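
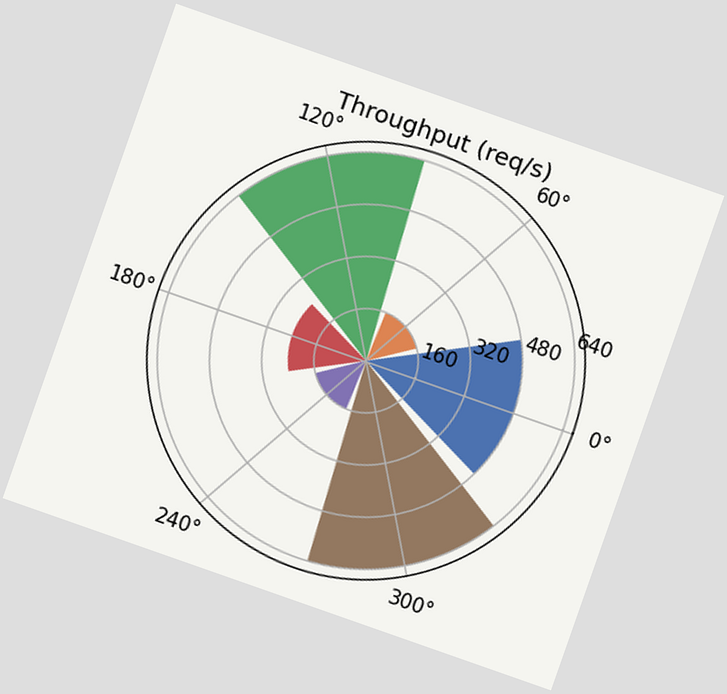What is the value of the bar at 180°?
The chart is tilted about 19° clockwise. The bar at 180° reaches 240req/s on the radial axis.

240req/s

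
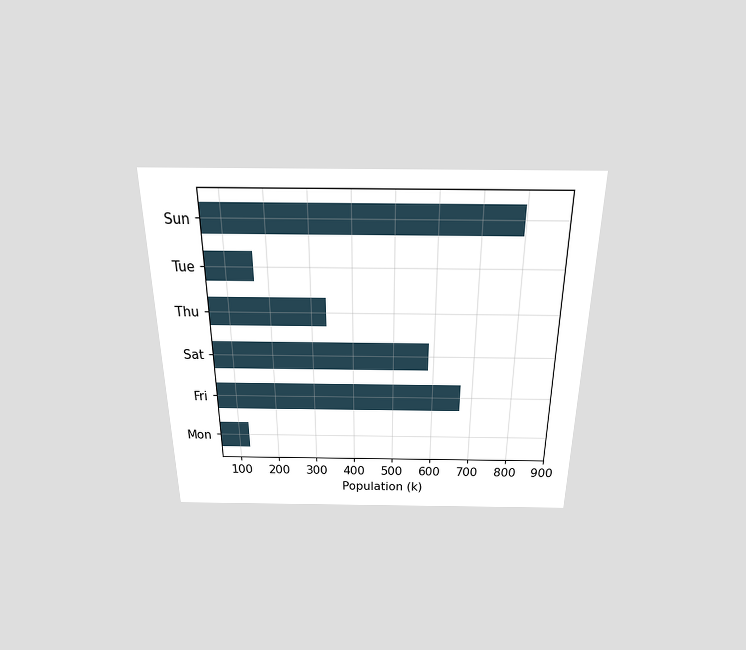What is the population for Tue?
168k

The chart is viewed slightly from above. Reading along the chart's x-axis, the Tue bar reaches 168k.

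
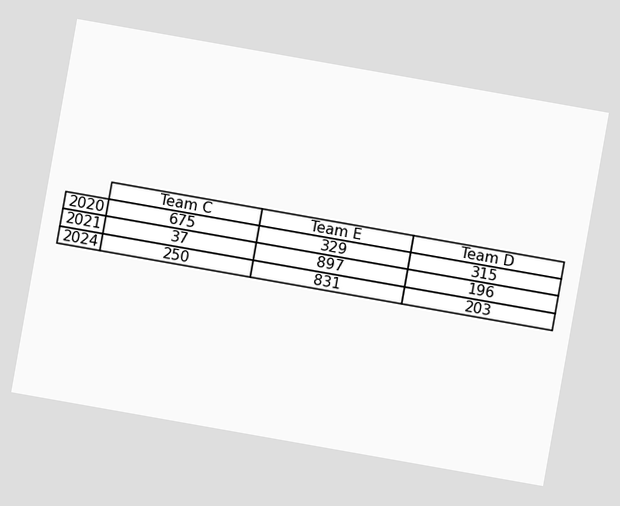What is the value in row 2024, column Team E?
831

The chart is tilted about 10° clockwise. The (2024, Team E) cell reads 831.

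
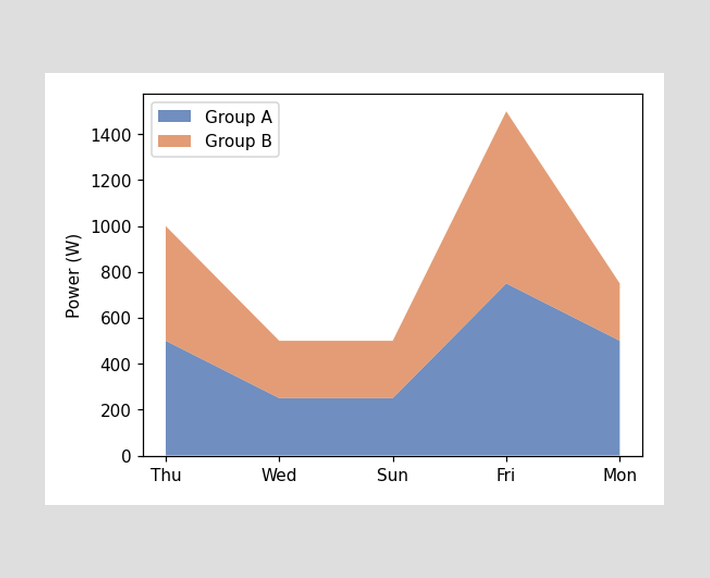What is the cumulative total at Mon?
The stacked total at Mon reaches 750W.

750W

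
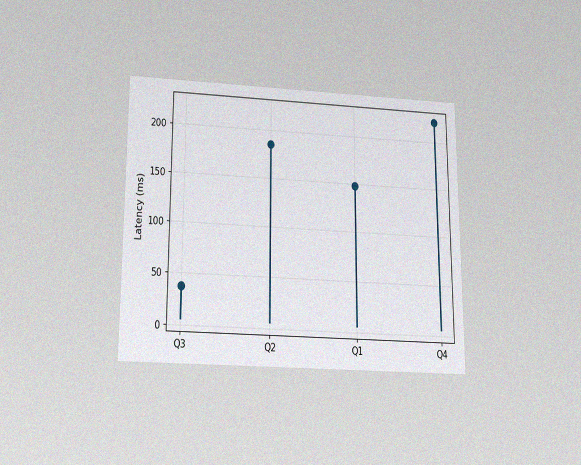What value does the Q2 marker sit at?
The chart is viewed slightly from below, with some photo noise. The Q2 marker sits at 185ms.

185ms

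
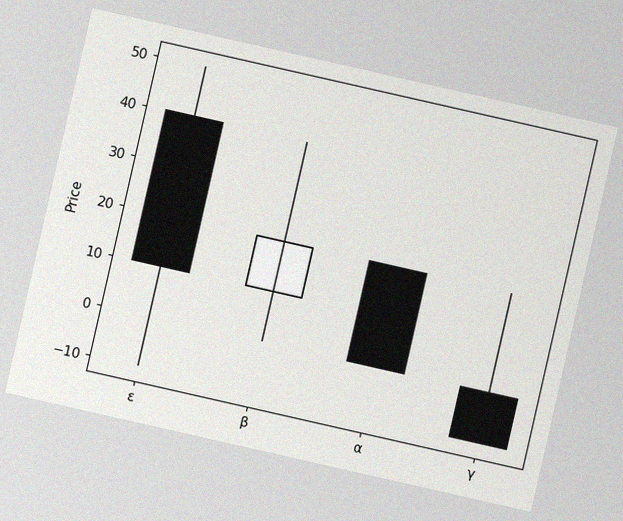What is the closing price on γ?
-10

The chart is tilted about 13° clockwise, with some photo noise. The γ candle closes at -10.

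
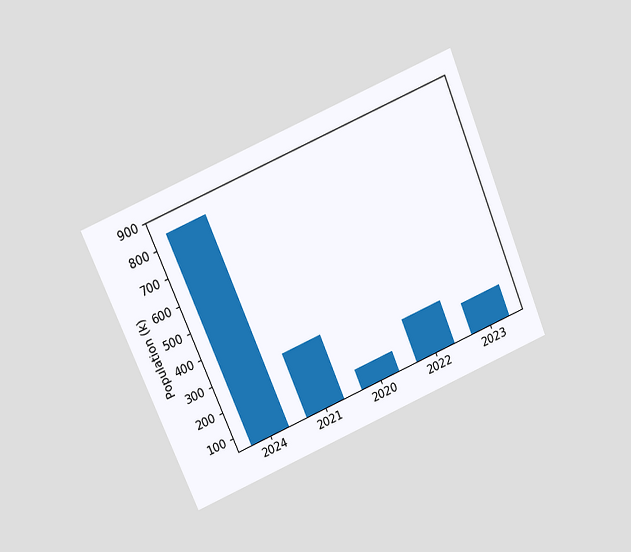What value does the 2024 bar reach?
840k

The chart is tilted about 23° counter-clockwise and viewed slightly from above. Reading along the chart's y-axis, the 2024 bar reaches 840k.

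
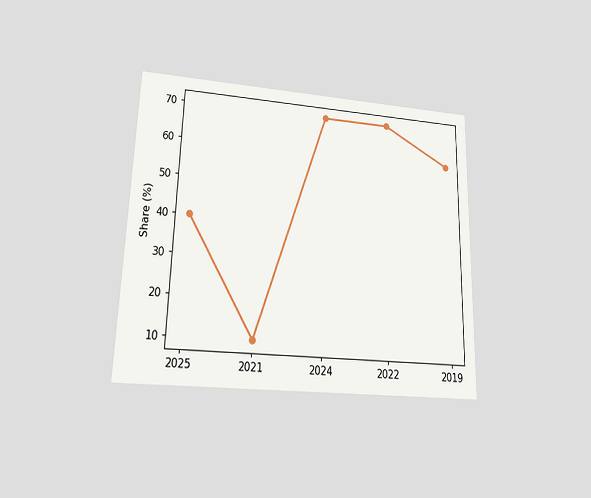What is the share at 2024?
70%

The chart is viewed at a slight angle. At 2024, the line is at 70%.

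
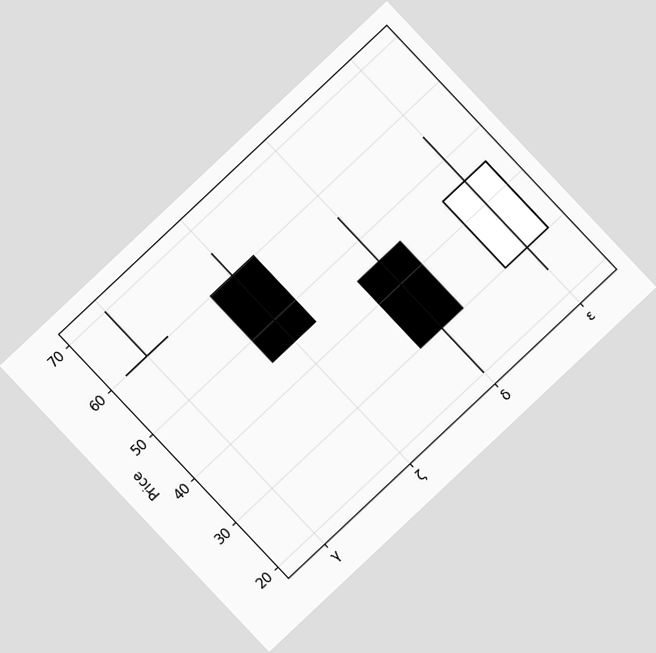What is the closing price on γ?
The chart is tilted about 43° counter-clockwise. The γ candle closes at 60.

60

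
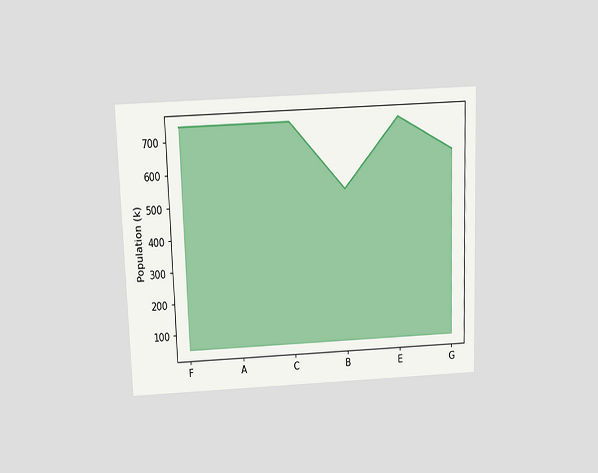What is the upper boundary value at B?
The chart is tilted about 2° counter-clockwise and viewed slightly from above. At B the upper boundary is at 530k.

530k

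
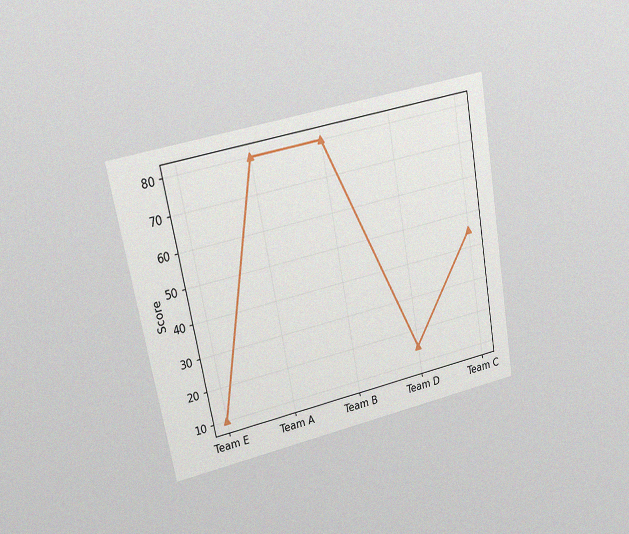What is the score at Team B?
The chart is tilted about 11° counter-clockwise and viewed at a slight angle, with some photo noise. At Team B, the line is at 80.

80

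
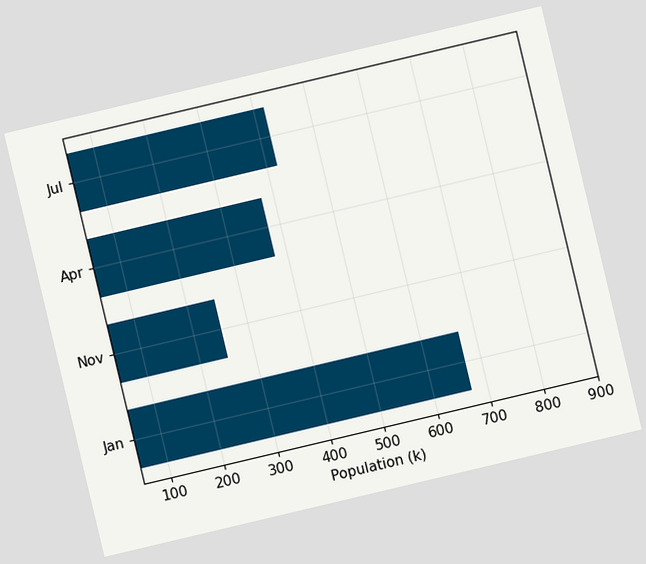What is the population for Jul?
420k

The chart is tilted about 13° counter-clockwise. Reading along the chart's x-axis, the Jul bar reaches 420k.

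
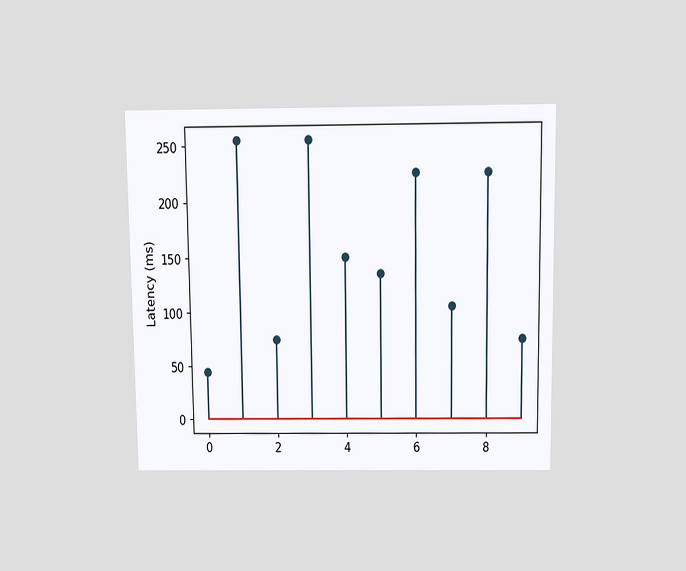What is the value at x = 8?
225ms

The chart is viewed slightly from above. The stem at x=8 reaches 225ms.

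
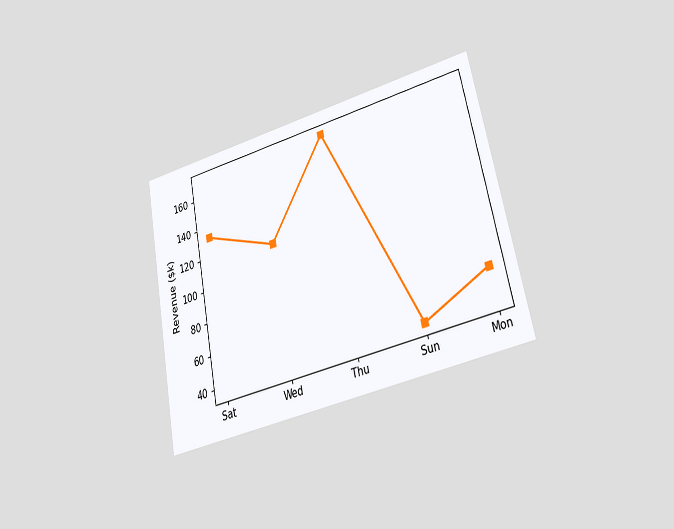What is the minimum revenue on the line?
The chart is tilted about 12° counter-clockwise and viewed at a slight angle. The lowest point is at Sun, and reading across to the y-axis gives $38k.

$38k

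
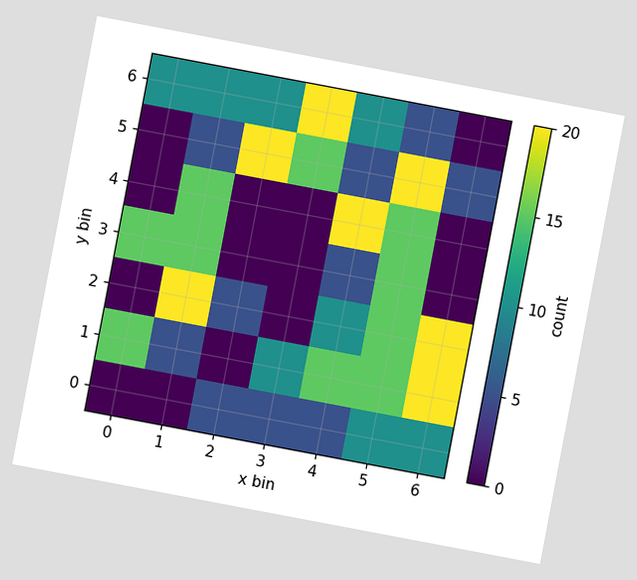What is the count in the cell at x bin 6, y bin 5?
The chart is tilted about 11° clockwise. Matching the cell (6, 5) against the colorbar gives 5.

5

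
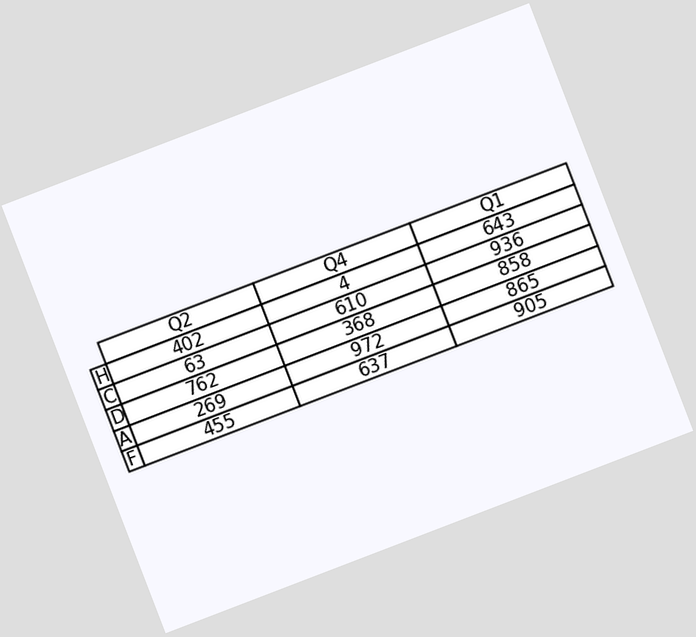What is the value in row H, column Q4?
The chart is tilted about 21° counter-clockwise. The (H, Q4) cell reads 4.

4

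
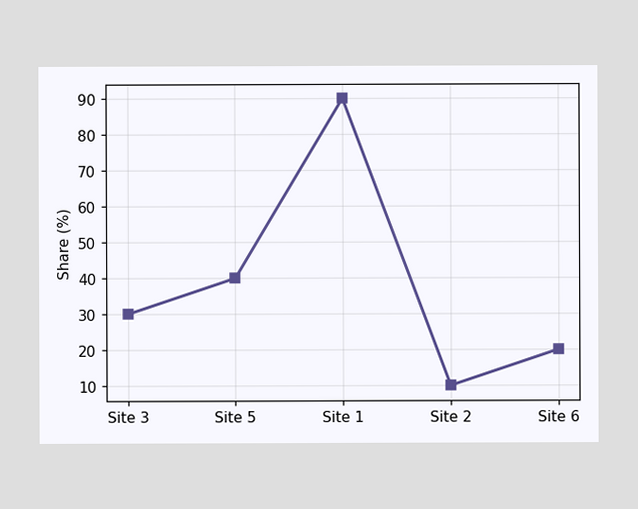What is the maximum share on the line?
The highest point is at Site 1, and reading across to the y-axis gives 90%.

90%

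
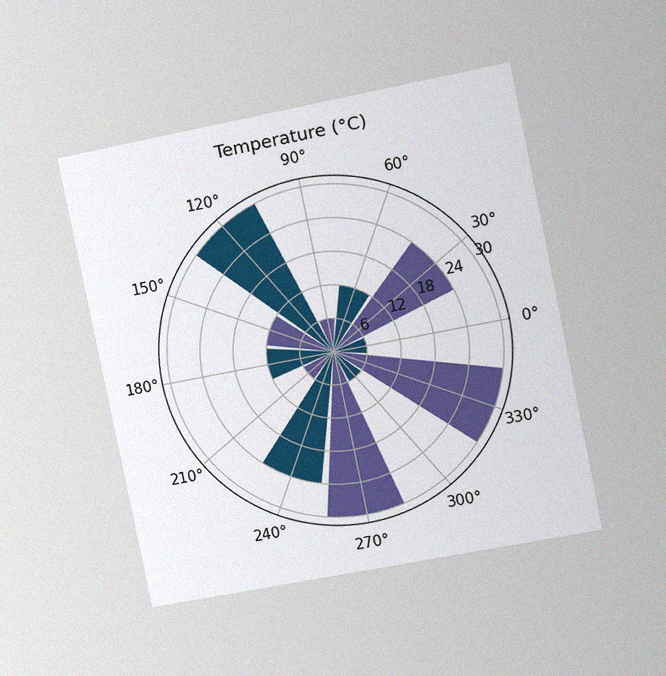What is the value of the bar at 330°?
The chart is tilted about 11° counter-clockwise and viewed slightly from the right, with some photo noise. The bar at 330° reaches 30°C on the radial axis.

30°C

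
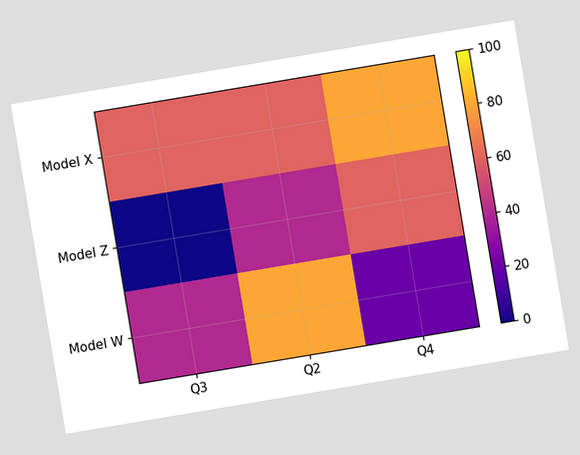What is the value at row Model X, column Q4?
80

The chart is tilted about 9° counter-clockwise. Matching cell (Model X, Q4) against the colorbar gives 80.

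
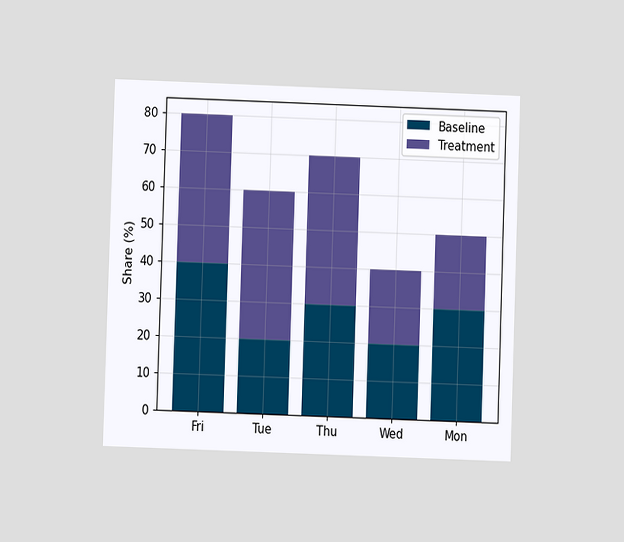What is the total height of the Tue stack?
60%

The chart is viewed at a slight angle. The Tue stack's top reaches 60% on the y-axis.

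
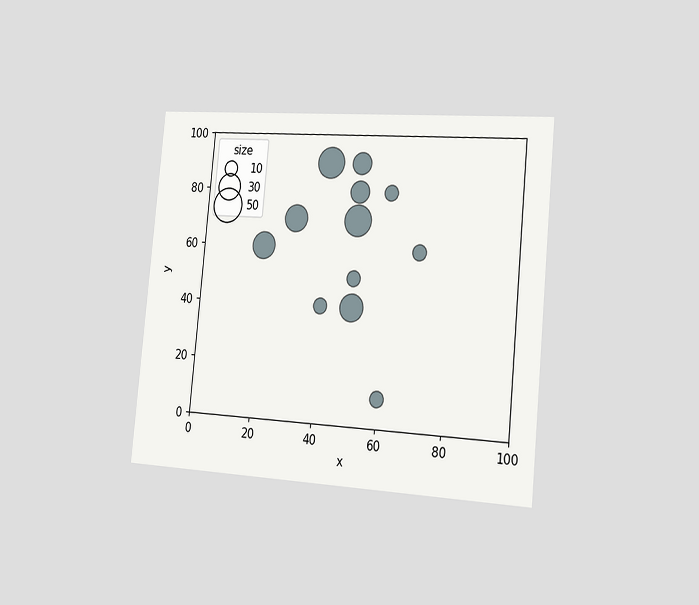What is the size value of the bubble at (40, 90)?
40

The chart is tilted about 5° clockwise and viewed slightly from the right. Matching the bubble at (40, 90) against the size legend gives 40.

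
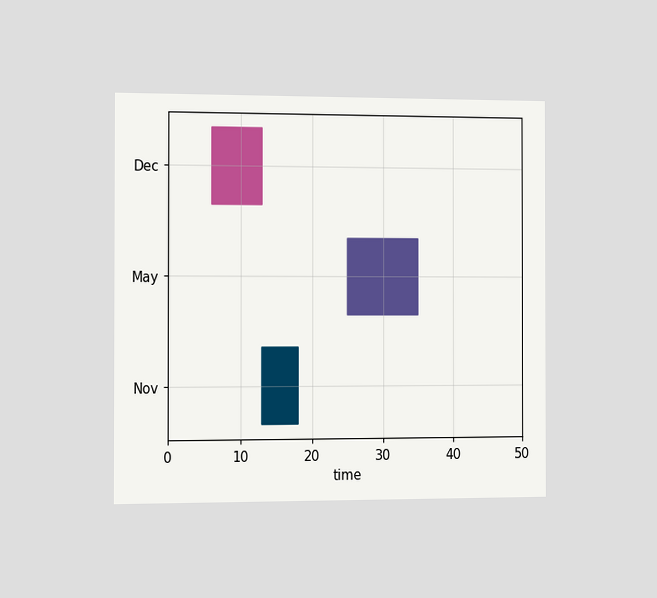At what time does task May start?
The chart is viewed slightly from the left. The May bar begins at t=25.

25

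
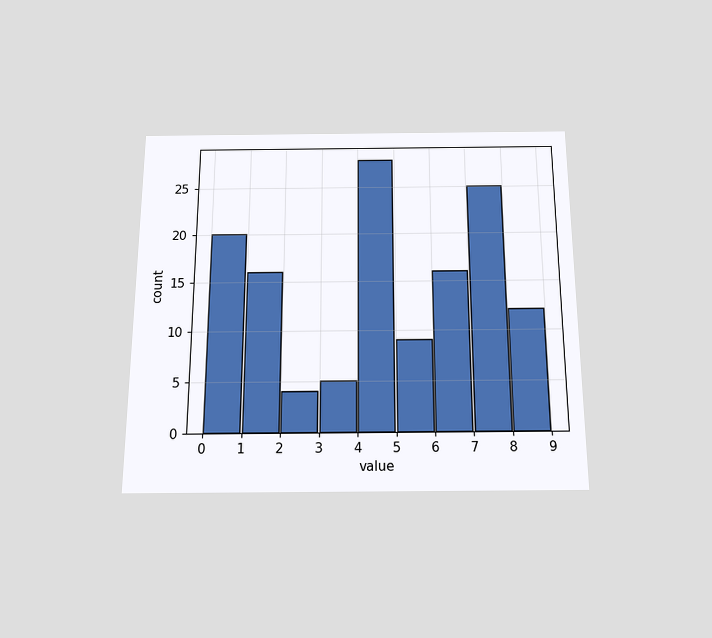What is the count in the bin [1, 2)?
The chart is viewed slightly from below. The [1, 2) bin has height 16.

16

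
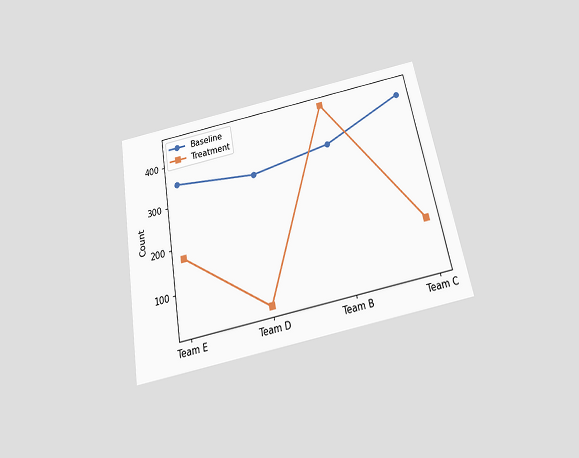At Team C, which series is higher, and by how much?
Baseline, by 300

The chart is tilted about 10° counter-clockwise and viewed slightly from below. At Team C, Baseline sits above the other line by 300.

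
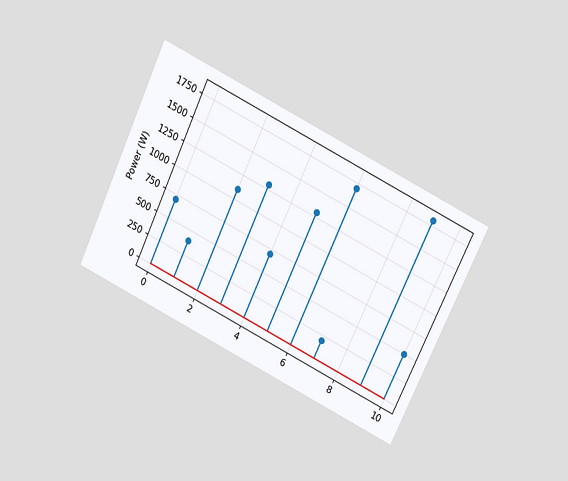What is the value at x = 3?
1300W

The chart is tilted about 25° clockwise and viewed slightly from above. The stem at x=3 reaches 1300W.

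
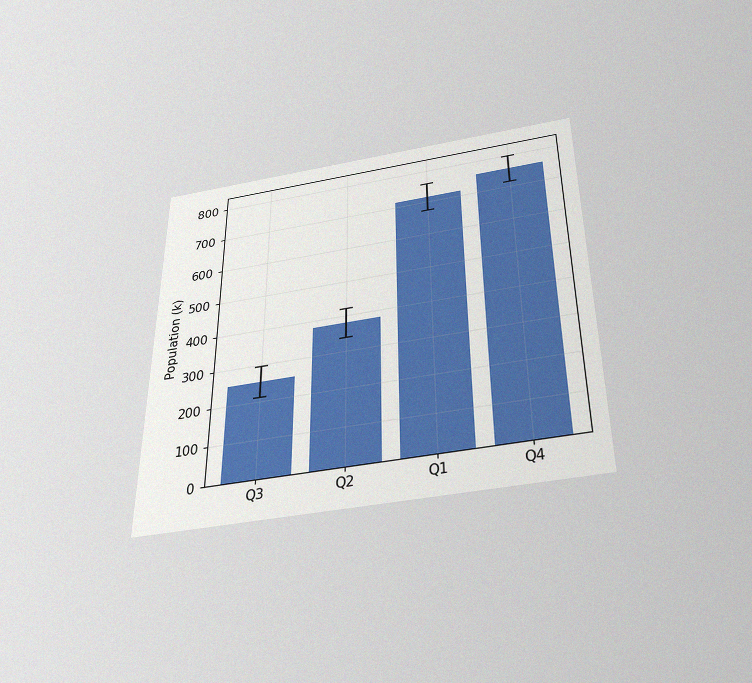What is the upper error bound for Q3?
The chart is viewed slightly from below, with some photo noise. The Q3 bar's upper whisker reaches 294k.

294k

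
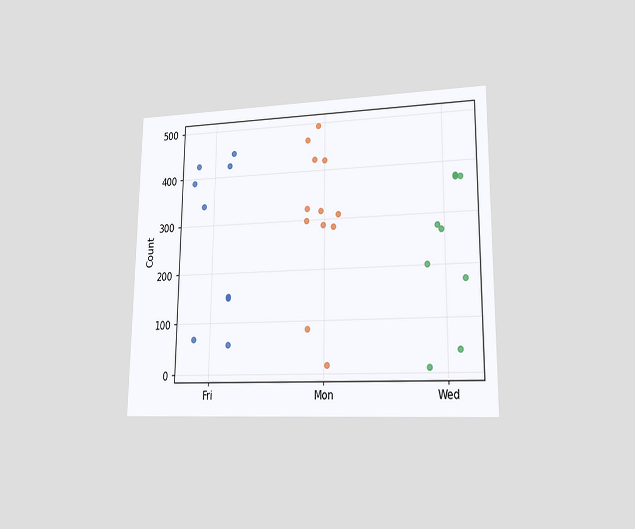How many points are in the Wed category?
9

The chart is viewed at a slight angle. Counting the markers in the Wed column gives 9.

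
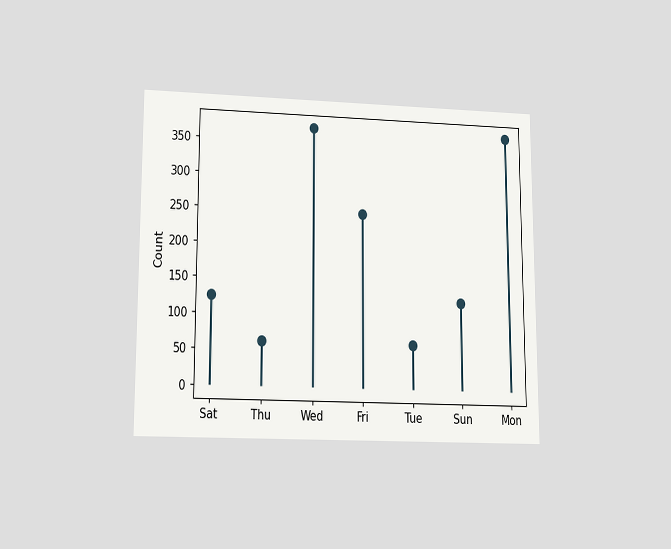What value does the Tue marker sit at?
The chart is viewed slightly from below. The Tue marker sits at 62.

62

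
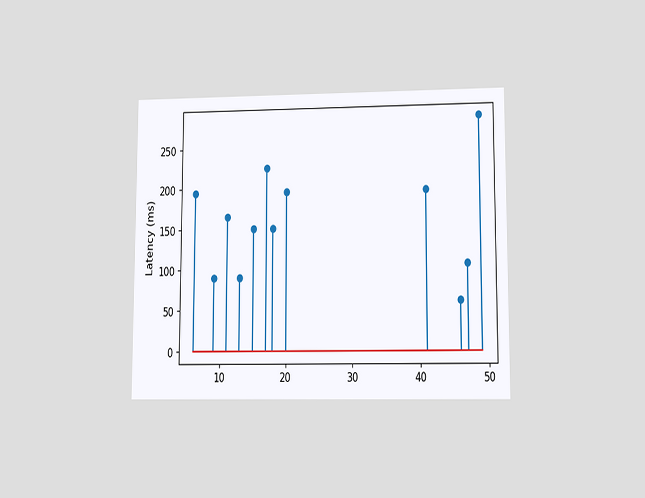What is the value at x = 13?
The chart is viewed at a slight angle. The stem at x=13 reaches 90ms.

90ms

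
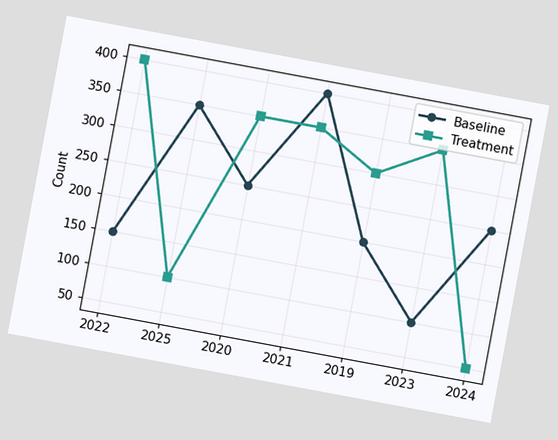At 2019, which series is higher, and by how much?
The chart is tilted about 11° clockwise. At 2019, Treatment sits above the other line by 100.

Treatment, by 100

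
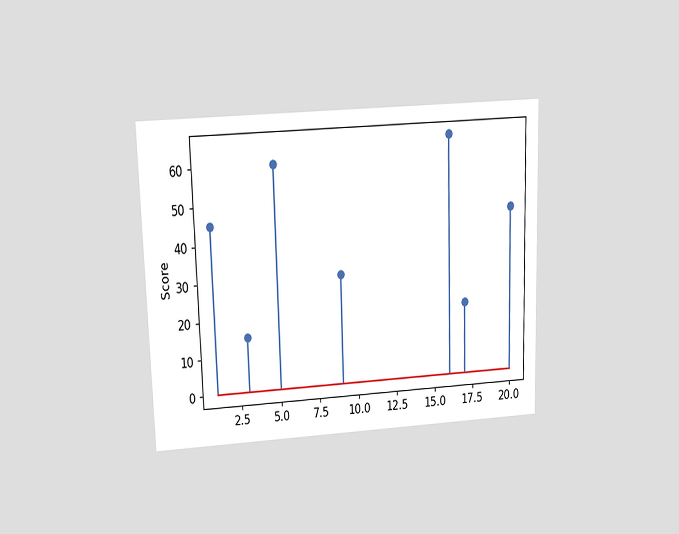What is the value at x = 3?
The chart is viewed slightly from above. The stem at x=3 reaches 15.

15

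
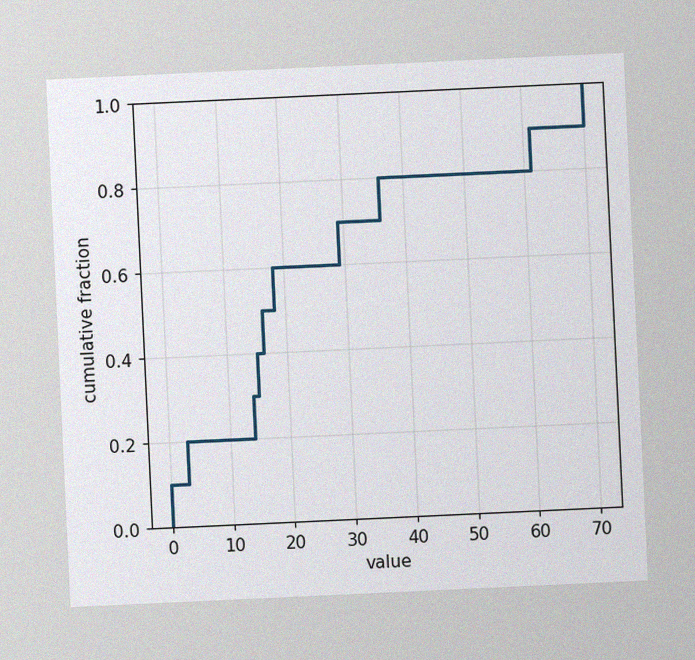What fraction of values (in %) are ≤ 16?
The chart is tilted about 3° counter-clockwise, with some photo noise. At x=16 the ECDF step is at 50%.

50%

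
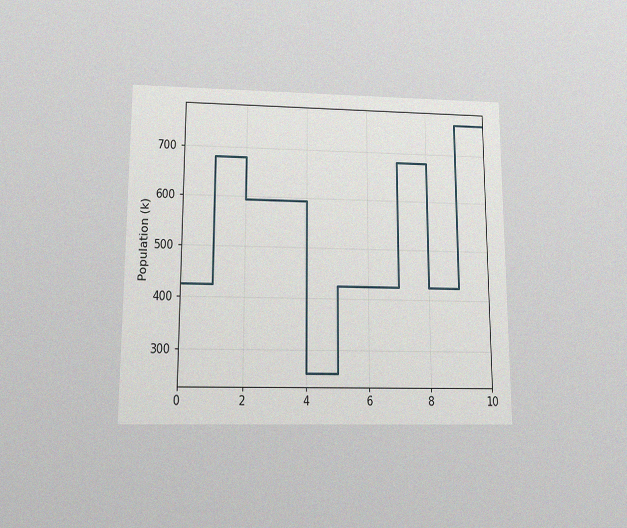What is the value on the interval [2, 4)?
The chart is viewed slightly from below, with some photo noise. On [2, 4) the step sits at 595k.

595k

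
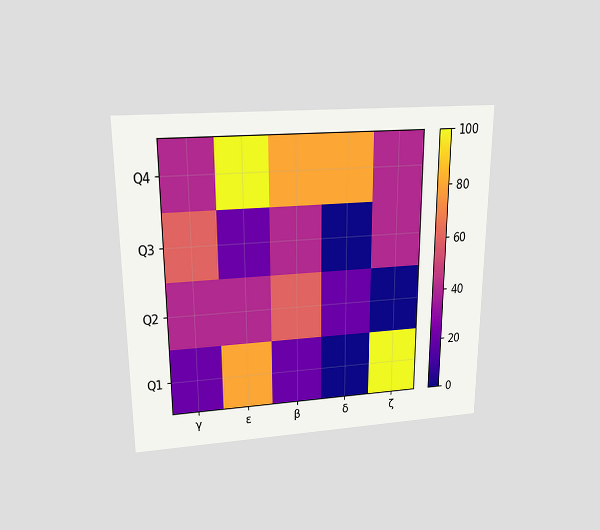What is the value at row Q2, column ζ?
0

The chart is viewed slightly from above. Matching cell (Q2, ζ) against the colorbar gives 0.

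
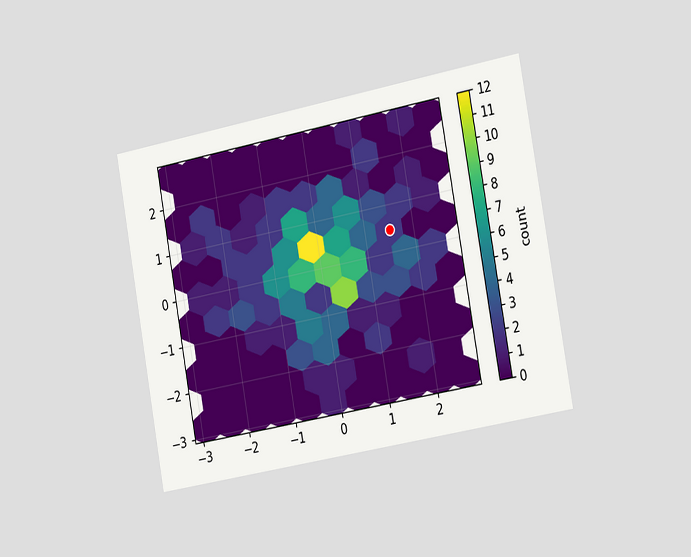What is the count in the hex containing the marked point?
The chart is tilted about 10° counter-clockwise and viewed slightly from the right. The marked hex reads 2 on the colorbar.

2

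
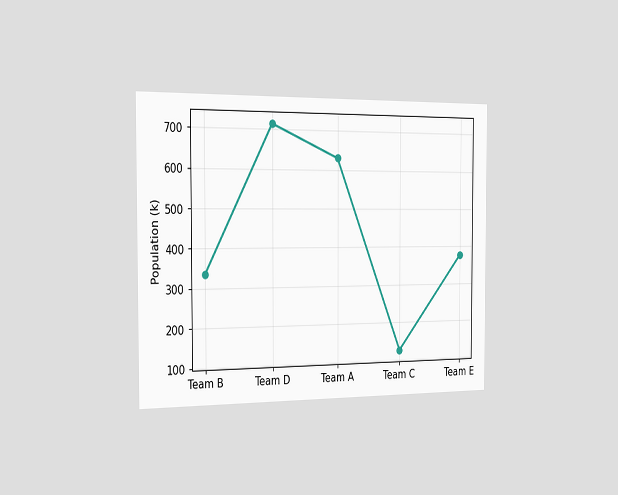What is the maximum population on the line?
714k

The chart is viewed slightly from the left. The highest point is at Team D, and reading across to the y-axis gives 714k.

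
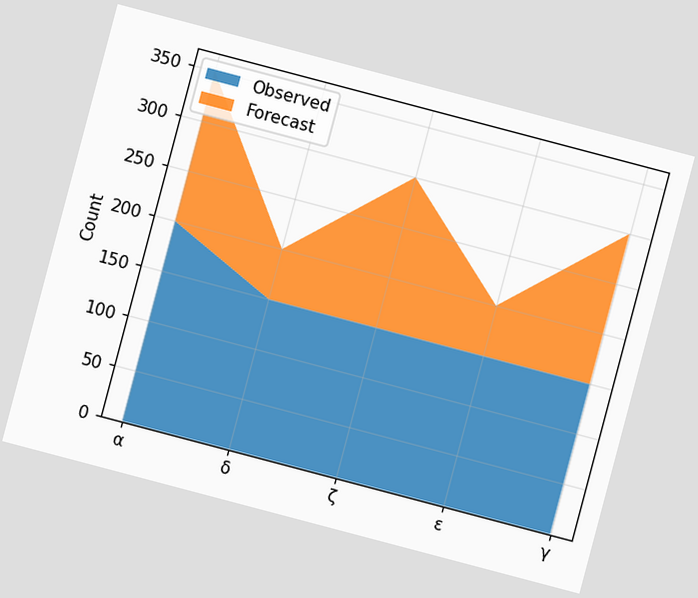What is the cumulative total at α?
The chart is tilted about 15° clockwise. The stacked total at α reaches 350.

350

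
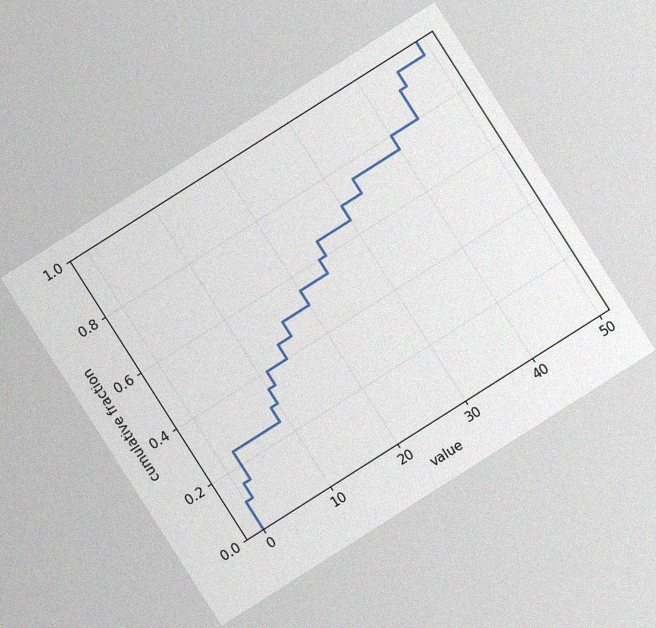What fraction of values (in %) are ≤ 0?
The chart is tilted about 32° counter-clockwise, with some photo noise. At x=0 the ECDF step is at 10%.

10%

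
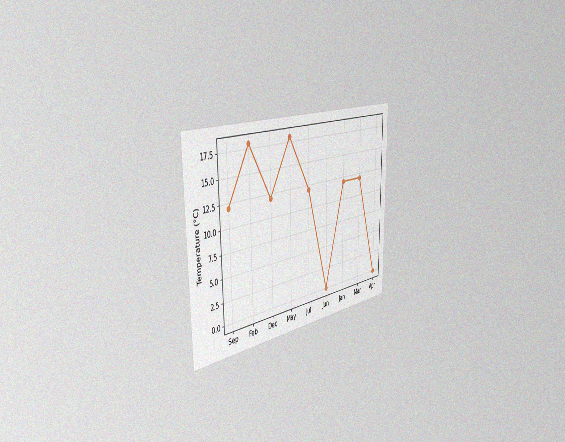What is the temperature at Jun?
0°C

The chart is viewed slightly from the left, with some photo noise. At Jun, the line is at 0°C.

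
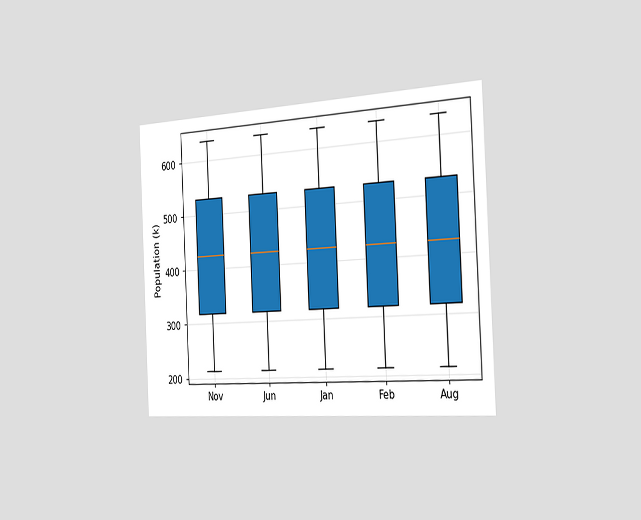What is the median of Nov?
The chart is tilted about 3° counter-clockwise and viewed slightly from the right. The median line in the Nov box sits at 424k.

424k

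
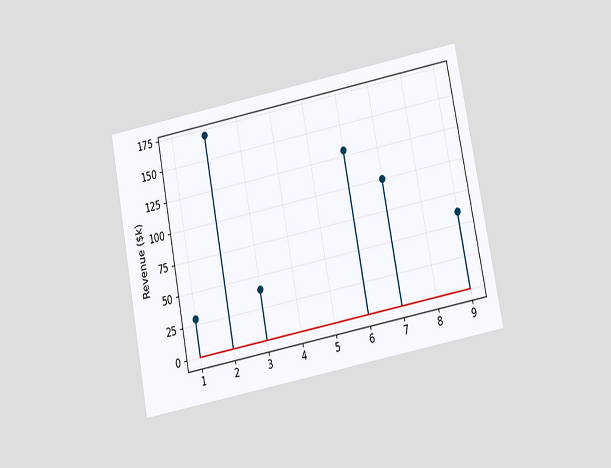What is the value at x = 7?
$100k

The chart is tilted about 11° counter-clockwise and viewed slightly from below. The stem at x=7 reaches $100k.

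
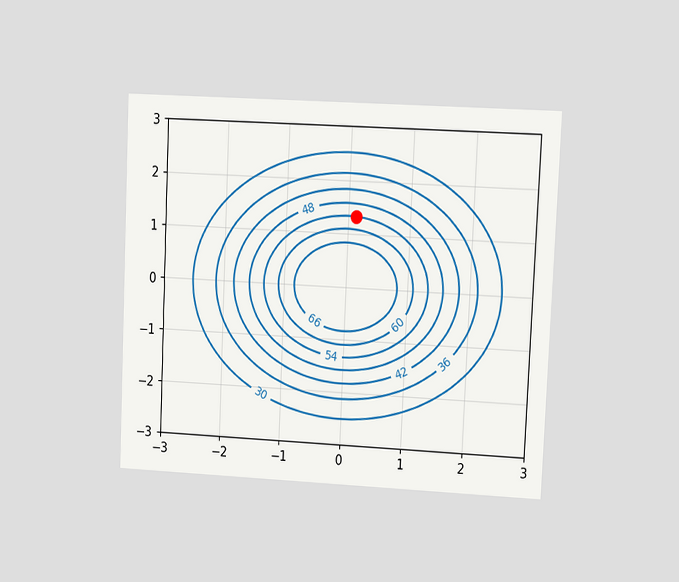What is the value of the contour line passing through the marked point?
The chart is tilted about 3° clockwise and viewed at a slight angle. The marked point sits on the contour labelled 54.

54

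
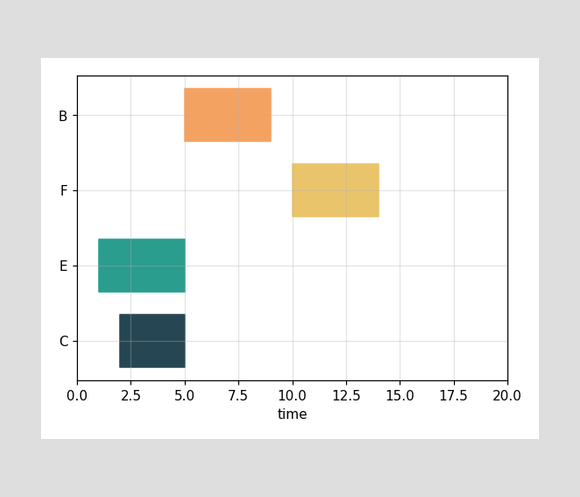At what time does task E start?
The E bar begins at t=1.

1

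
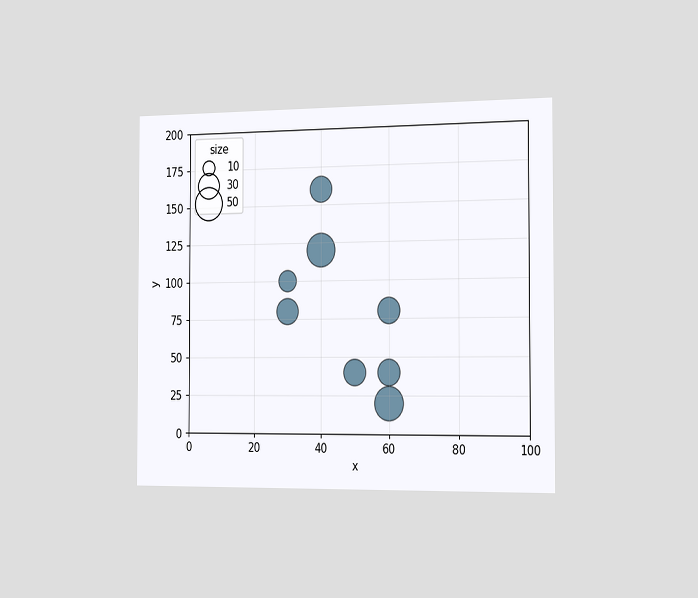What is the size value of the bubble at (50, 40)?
The chart is viewed slightly from the right. Matching the bubble at (50, 40) against the size legend gives 30.

30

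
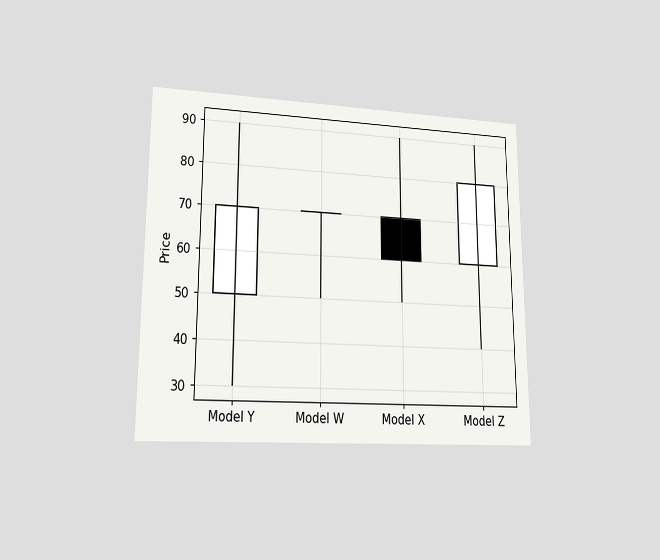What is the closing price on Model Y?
The chart is viewed at a slight angle. The Model Y candle closes at 70.

70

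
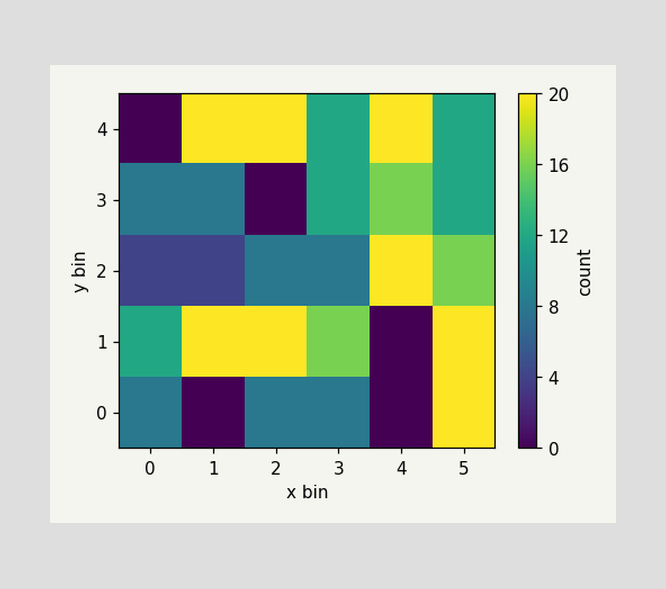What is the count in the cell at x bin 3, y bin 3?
12

Matching the cell (3, 3) against the colorbar gives 12.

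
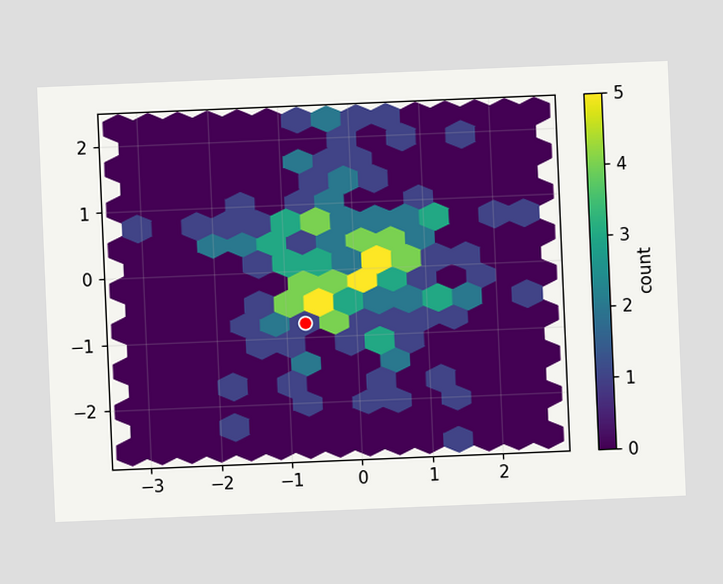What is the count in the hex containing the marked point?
1

The chart is tilted about 2° counter-clockwise. The marked hex reads 1 on the colorbar.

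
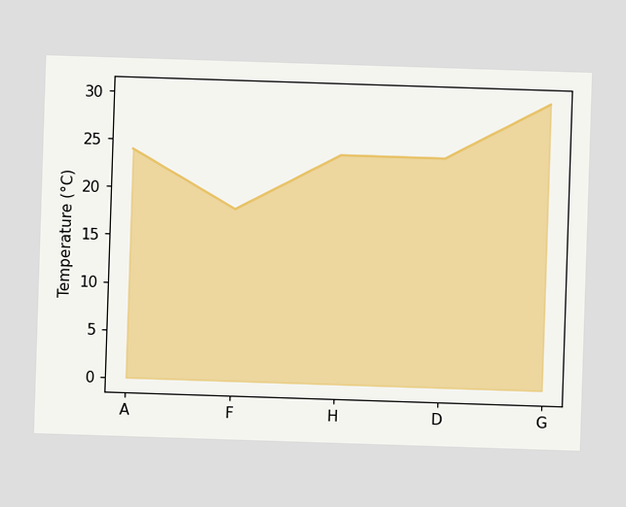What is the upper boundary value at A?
At A the upper boundary is at 24°C.

24°C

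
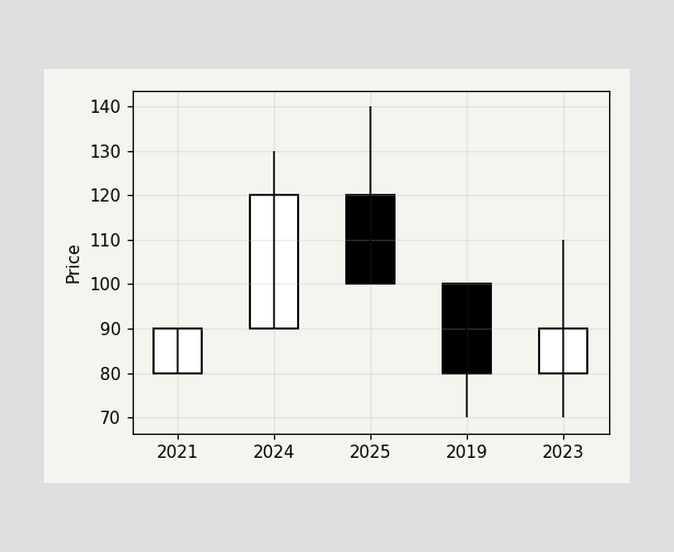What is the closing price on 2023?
The 2023 candle closes at 90.

90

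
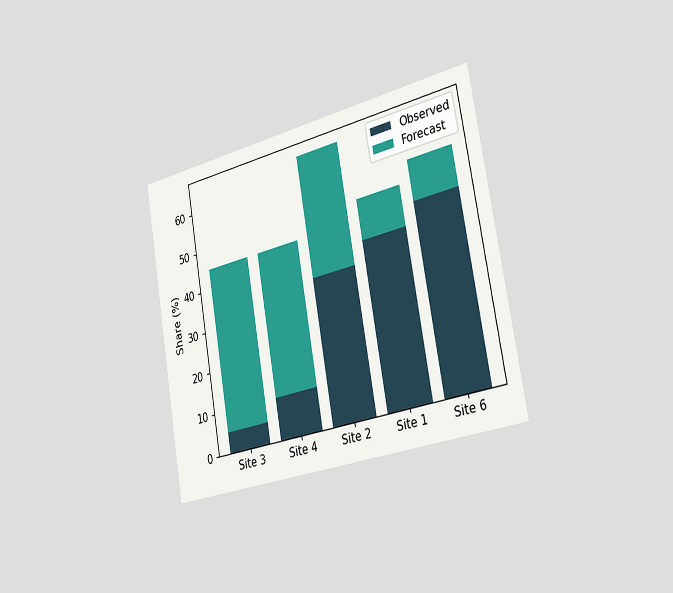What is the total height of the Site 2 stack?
65%

The chart is tilted about 10° counter-clockwise and viewed slightly from the right. The Site 2 stack's top reaches 65% on the y-axis.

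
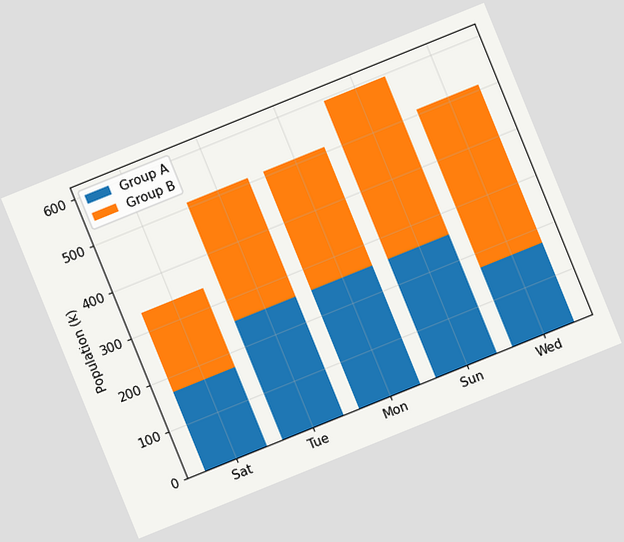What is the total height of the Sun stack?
The chart is tilted about 22° counter-clockwise. The Sun stack's top reaches 595k on the y-axis.

595k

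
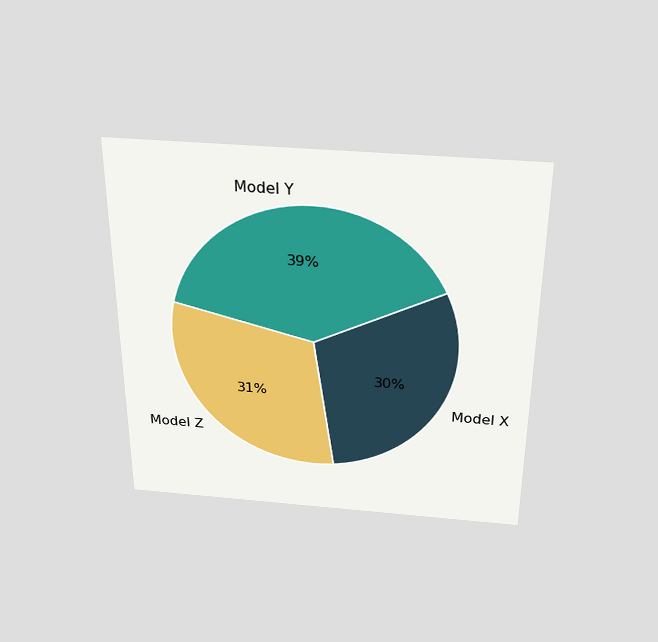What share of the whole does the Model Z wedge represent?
31%

The chart is viewed slightly from above. The Model Z slice takes up 31% of the pie.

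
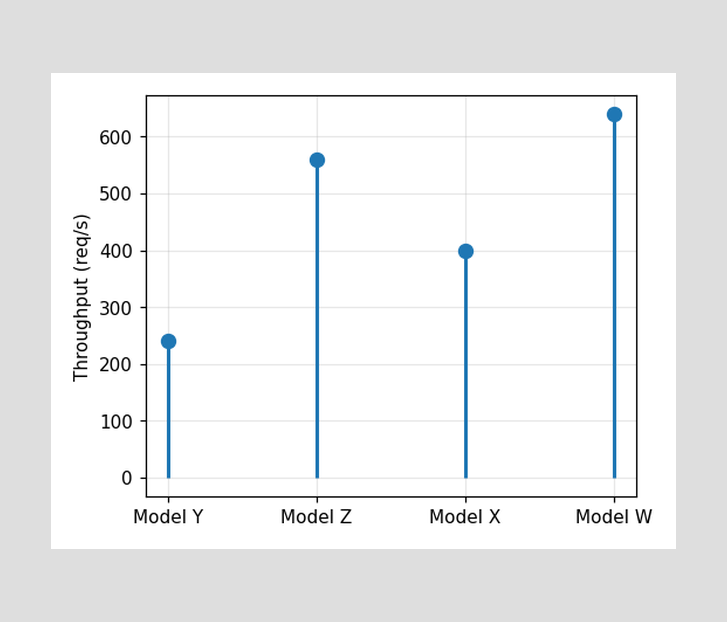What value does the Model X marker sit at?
400req/s

The Model X marker sits at 400req/s.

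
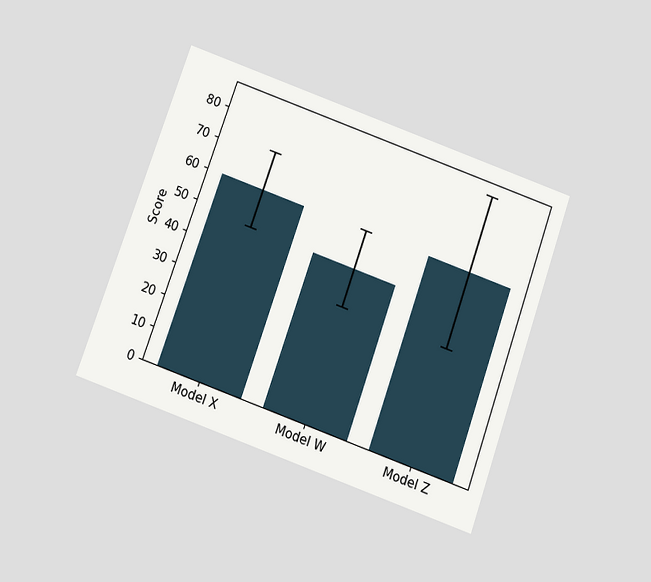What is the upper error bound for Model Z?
The chart is tilted about 20° clockwise and viewed slightly from below. The Model Z bar's upper whisker reaches 84.

84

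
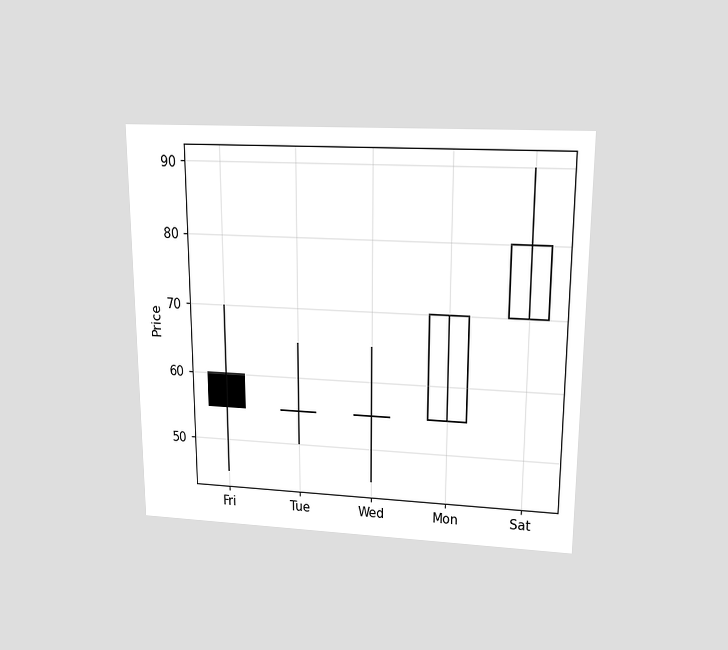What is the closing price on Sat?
80

The chart is viewed slightly from above. The Sat candle closes at 80.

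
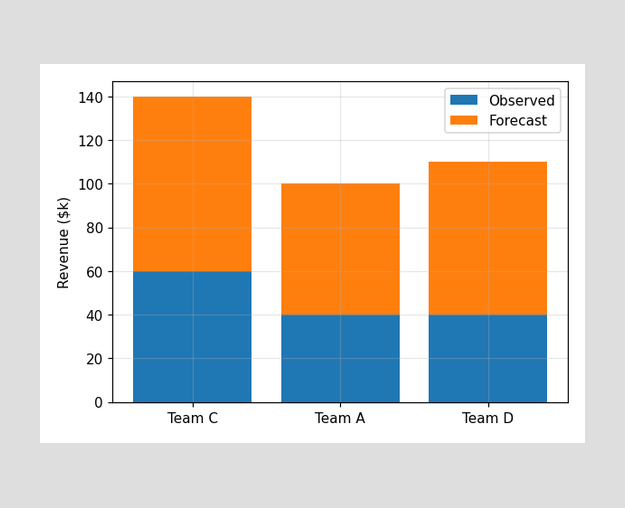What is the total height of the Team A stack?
The Team A stack's top reaches $100k on the y-axis.

$100k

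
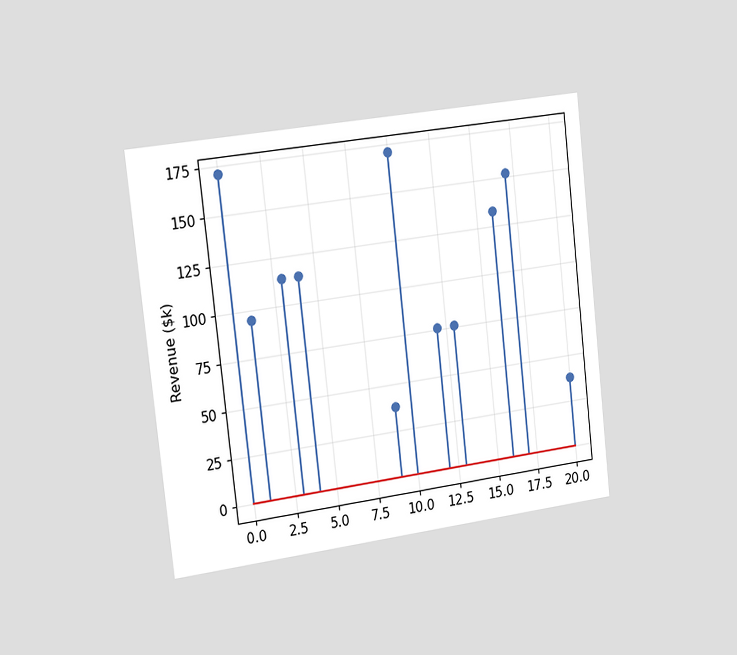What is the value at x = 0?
The chart is tilted about 6° counter-clockwise and viewed slightly from the left. The stem at x=0 reaches $171k.

$171k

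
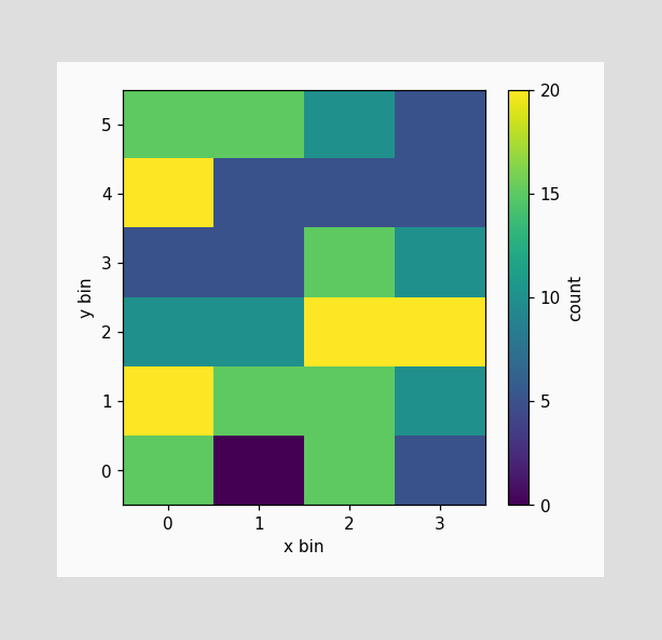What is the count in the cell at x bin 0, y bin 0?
Matching the cell (0, 0) against the colorbar gives 15.

15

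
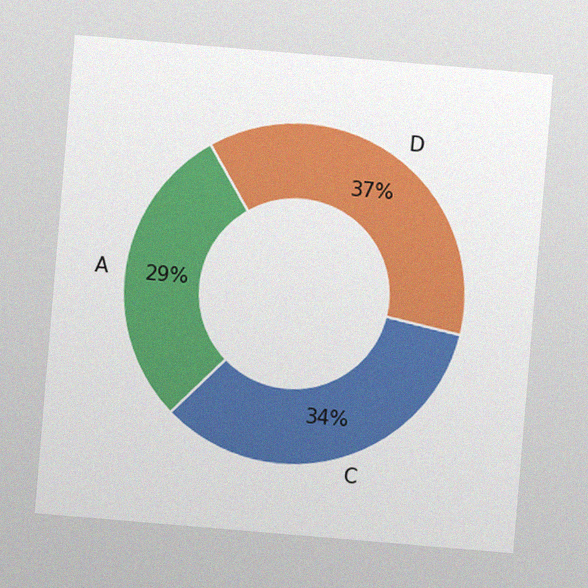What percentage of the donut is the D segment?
37%

The chart is tilted about 5° clockwise, with some photo noise. The D segment takes up 37% of the ring.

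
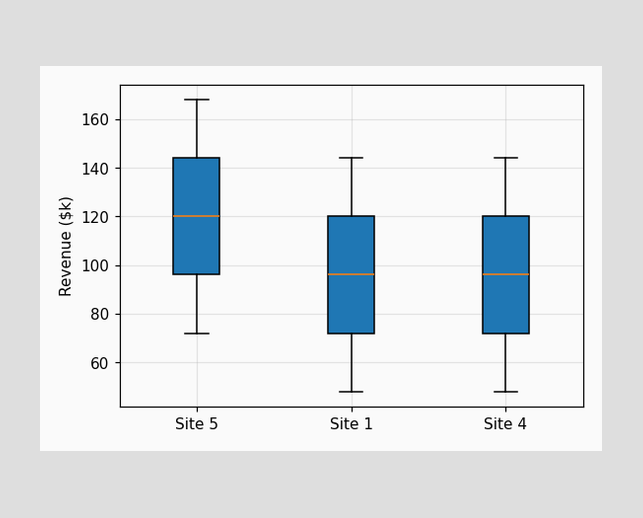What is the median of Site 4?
$96k

The median line in the Site 4 box sits at $96k.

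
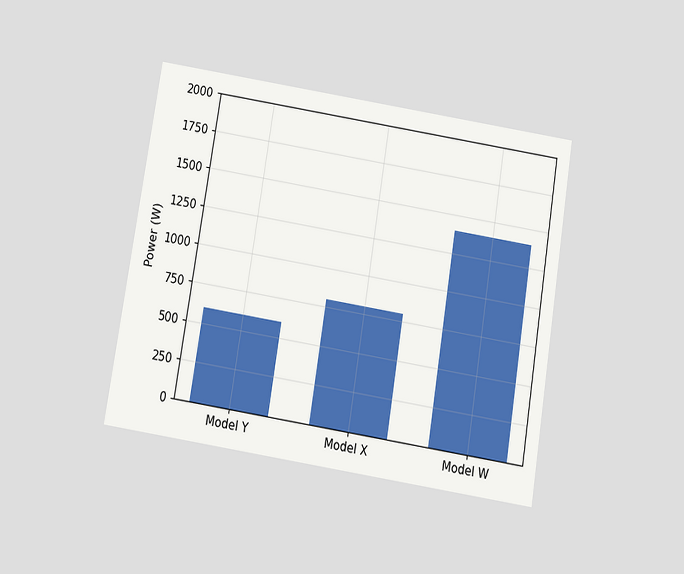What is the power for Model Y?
The chart is tilted about 9° clockwise and viewed slightly from below. Reading along the chart's y-axis, the Model Y bar reaches 600W.

600W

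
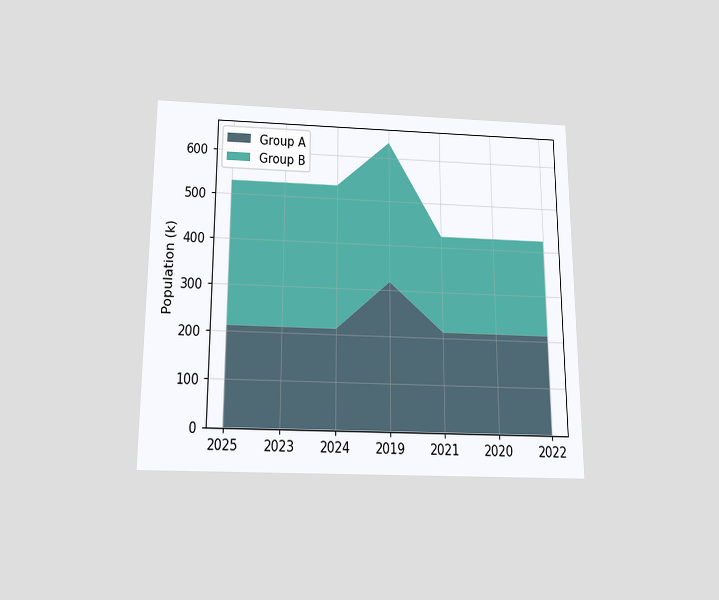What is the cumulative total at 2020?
The chart is viewed slightly from below. The stacked total at 2020 reaches 424k.

424k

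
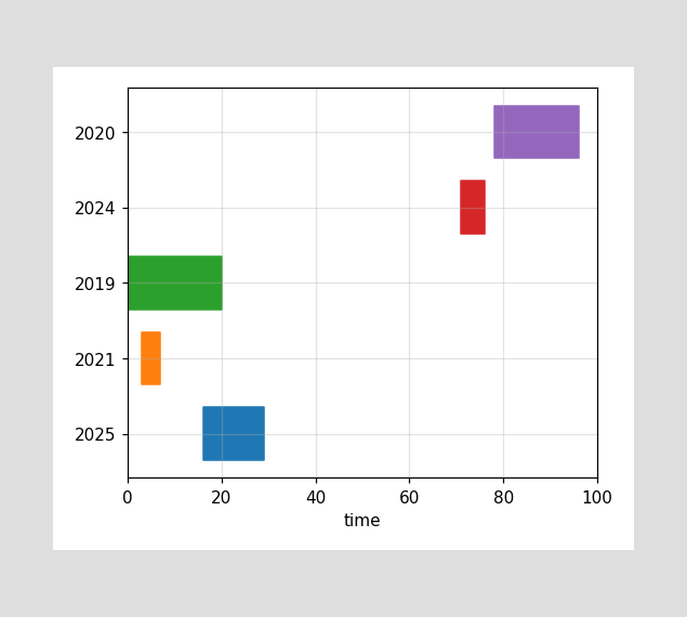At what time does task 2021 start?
The 2021 bar begins at t=3.

3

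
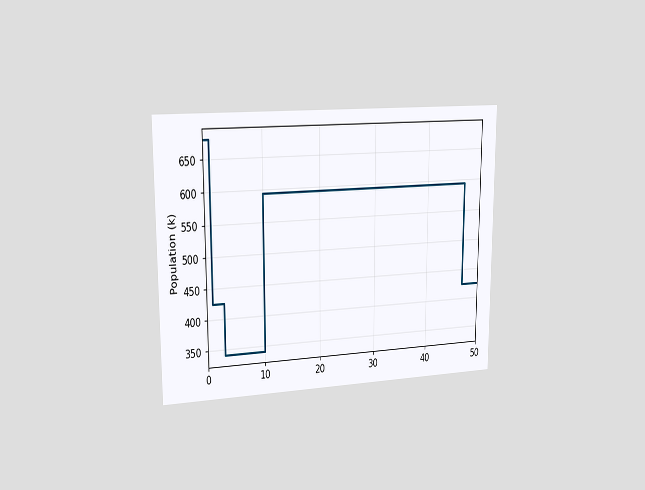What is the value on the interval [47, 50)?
The chart is viewed slightly from the left. On [47, 50) the step sits at 425k.

425k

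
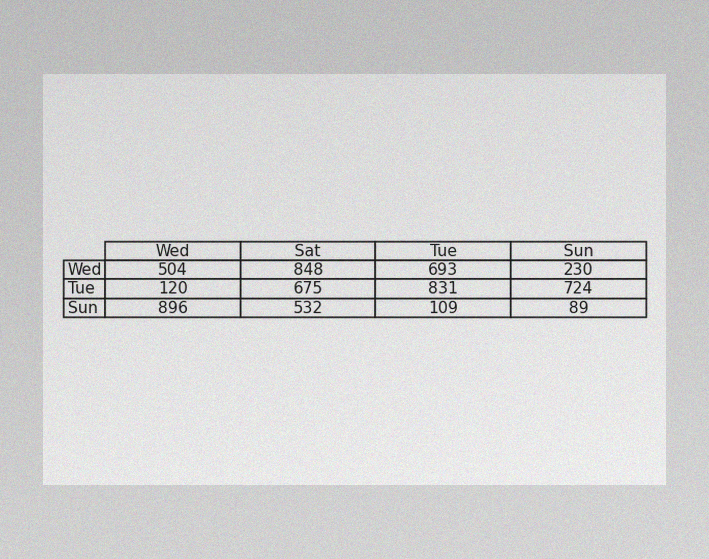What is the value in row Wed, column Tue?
The image has some photo noise and uneven lighting. The (Wed, Tue) cell reads 693.

693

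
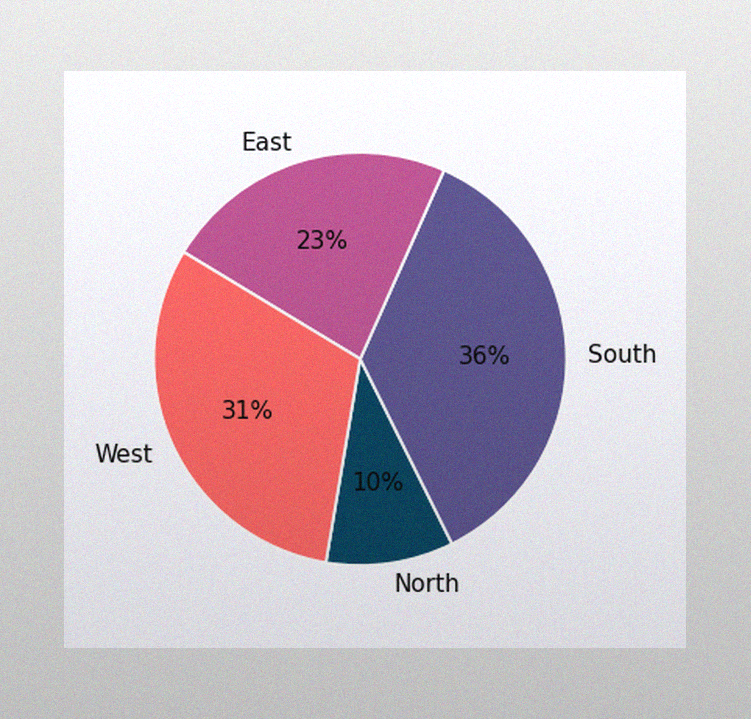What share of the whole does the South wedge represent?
The image has some photo noise and uneven lighting. The South slice takes up 36% of the pie.

36%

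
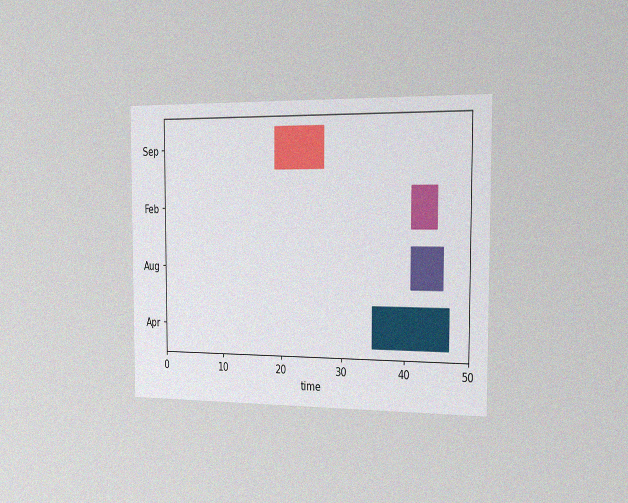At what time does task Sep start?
19

The chart is viewed slightly from the right, with some photo noise. The Sep bar begins at t=19.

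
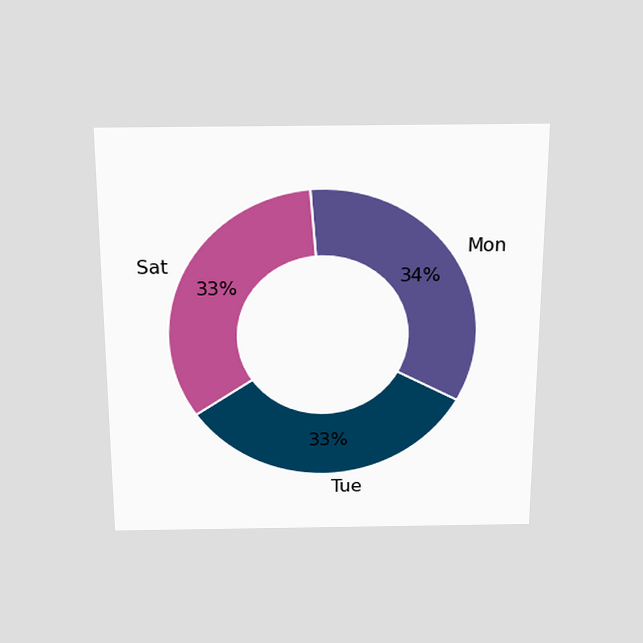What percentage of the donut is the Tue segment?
33%

The chart is viewed slightly from above. The Tue segment takes up 33% of the ring.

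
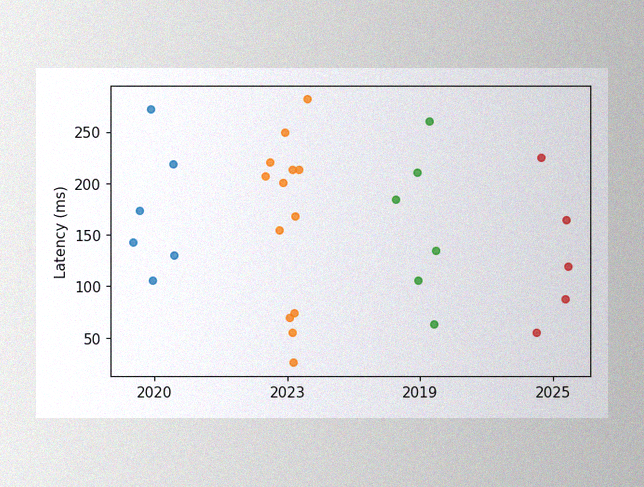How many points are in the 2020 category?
The image has some photo noise and uneven lighting. Counting the markers in the 2020 column gives 6.

6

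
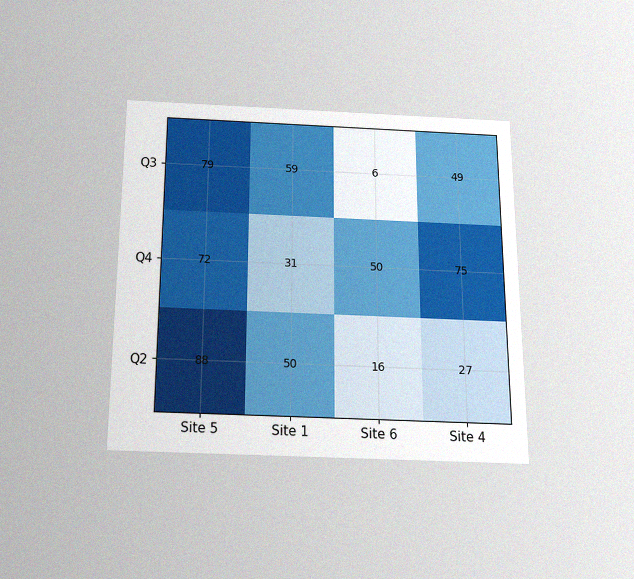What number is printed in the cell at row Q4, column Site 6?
The chart is viewed slightly from below, with some photo noise. The (Q4, Site 6) cell reads 50.

50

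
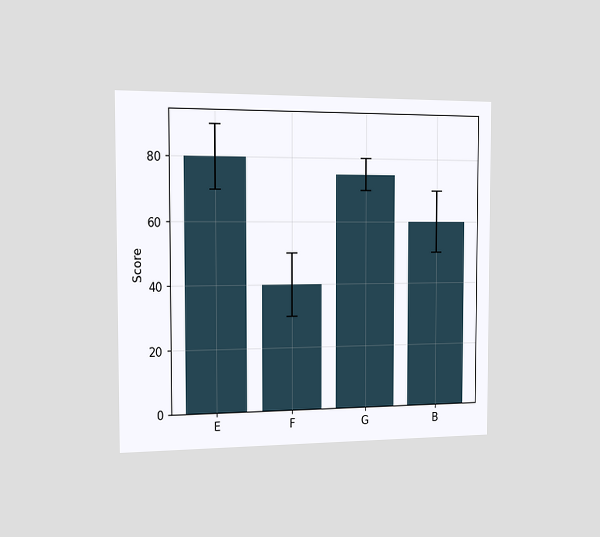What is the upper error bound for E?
The chart is viewed slightly from the left. The E bar's upper whisker reaches 90.

90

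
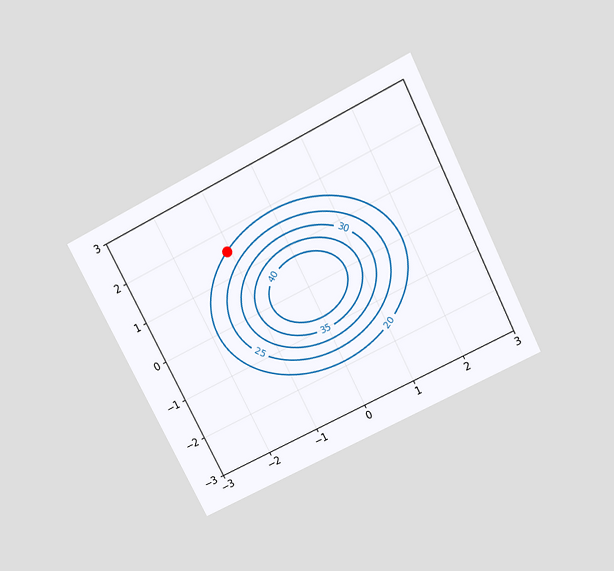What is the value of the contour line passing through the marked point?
The chart is tilted about 27° counter-clockwise and viewed slightly from above. The marked point sits on the contour labelled 20.

20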